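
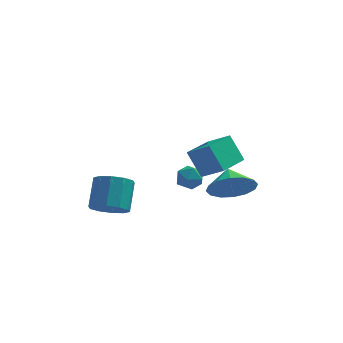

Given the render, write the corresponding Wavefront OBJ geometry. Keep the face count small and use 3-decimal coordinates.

v 0.474 2.133 -3.463
v 0.896 1.842 -2.995
v -0.176 1.218 -3.445
v 0.246 0.927 -2.977
v -0.146 1.471 -2.8
v 0.256 2.037 -2.811
v 0.464 1.023 -3.629
v 0.866 1.589 -3.64
v 0.89 1.156 -3.098
v 0.513 1.434 -2.585
v 0.207 1.626 -3.855
v -0.17 1.904 -3.342
v 2.141 -0.729 -2.363
v 2.603 -1.151 -1.482
v 1.959 0.209 -1.817
v 3.021 -0.907 -1.762
v 3.203 -0.615 -2.203
v 3.101 -0.354 -2.686
v 2.741 -0.193 -3.083
v 2.221 -0.176 -3.287
v 1.679 -0.307 -3.243
v 1.261 -0.551 -2.963
v 1.079 -0.843 -2.522
v 1.182 -1.104 -2.039
v 1.541 -1.265 -1.642
v 2.062 -1.282 -1.438
v 0.379 -3.689 1.502
v 1.243 -4.168 2.165
v 1.167 -2.442 1.377
v 2.031 -2.922 2.04
v 0.949 -4.158 0.42
v 1.813 -4.638 1.083
v 1.737 -2.912 0.295
v 2.601 -3.391 0.958
v -2.648 -3.979 -1.647
v -1.844 -3.893 -1.837
v -1.709 -2.856 -0.804
v -2.512 -2.941 -0.613
v -2.112 -3.567 -2.129
v -1.977 -2.53 -1.096
v -2.584 -3.399 -2.237
v -2.449 -2.362 -1.204
v -3.081 -3.451 -2.119
v -2.946 -2.414 -1.086
v -3.412 -3.706 -1.821
v -3.277 -2.669 -0.788
v -3.451 -4.064 -1.456
v -3.316 -3.027 -0.423
v -3.183 -4.39 -1.164
v -3.048 -3.353 -0.131
v -2.711 -4.558 -1.056
v -2.576 -3.521 -0.023
v -2.214 -4.506 -1.174
v -2.079 -3.469 -0.141
v -1.883 -4.251 -1.472
v -1.748 -3.214 -0.439
f 1 12 6
f 1 6 2
f 1 2 8
f 1 8 11
f 1 11 12
f 2 6 10
f 6 12 5
f 12 11 3
f 11 8 7
f 8 2 9
f 4 10 5
f 4 5 3
f 4 3 7
f 4 7 9
f 4 9 10
f 5 10 6
f 3 5 12
f 7 3 11
f 9 7 8
f 10 9 2
f 14 13 16
f 14 16 15
f 16 13 17
f 16 17 15
f 17 13 18
f 17 18 15
f 18 13 19
f 18 19 15
f 19 13 20
f 19 20 15
f 20 13 21
f 20 21 15
f 21 13 22
f 21 22 15
f 22 13 23
f 22 23 15
f 23 13 24
f 23 24 15
f 24 13 25
f 24 25 15
f 25 13 26
f 25 26 15
f 26 13 14
f 26 14 15
f 28 30 27
f 31 28 27
f 27 30 29
f 29 31 27
f 28 34 30
f 32 28 31
f 32 34 28
f 30 34 29
f 33 31 29
f 29 34 33
f 33 32 31
f 34 32 33
f 36 35 39
f 36 39 37
f 37 39 40
f 37 40 38
f 39 35 41
f 39 41 40
f 40 41 42
f 40 42 38
f 41 35 43
f 41 43 42
f 42 43 44
f 42 44 38
f 43 35 45
f 43 45 44
f 44 45 46
f 44 46 38
f 45 35 47
f 45 47 46
f 46 47 48
f 46 48 38
f 47 35 49
f 47 49 48
f 48 49 50
f 48 50 38
f 49 35 51
f 49 51 50
f 50 51 52
f 50 52 38
f 51 35 53
f 51 53 52
f 52 53 54
f 52 54 38
f 53 35 55
f 53 55 54
f 54 55 56
f 54 56 38
f 55 35 36
f 55 36 56
f 56 36 37
f 56 37 38



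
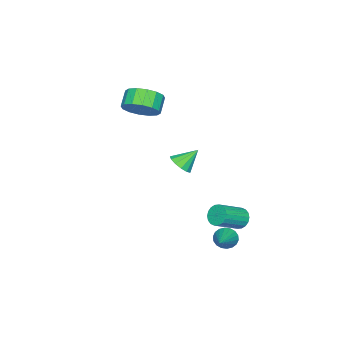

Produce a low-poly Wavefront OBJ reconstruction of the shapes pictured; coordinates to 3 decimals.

v 0.868 -3.14 3.216
v 1.549 -3.743 3.816
v 0.713 -3.964 4.544
v 0.032 -3.36 3.944
v 1.594 -3.221 4.026
v 0.758 -3.441 4.753
v 1.444 -2.677 4.018
v 0.608 -2.898 4.745
v 1.14 -2.257 3.795
v 0.304 -2.478 4.523
v 0.763 -2.074 3.418
v -0.073 -2.294 4.145
v 0.414 -2.176 2.986
v -0.422 -2.396 3.714
v 0.187 -2.536 2.616
v -0.649 -2.757 3.344
v 0.142 -3.059 2.407
v -0.694 -3.279 3.134
v 0.292 -3.602 2.415
v -0.544 -3.823 3.142
v 0.596 -4.022 2.637
v -0.24 -4.243 3.365
v 0.973 -4.206 3.015
v 0.137 -4.426 3.742
v 1.322 -4.104 3.446
v 0.486 -4.324 4.174
v 3.054 3.288 -3.474
v 3.389 3.204 -4.06
v 4.906 3.912 -2.506
v 3.3 3.492 -4.075
v 3.162 3.741 -3.97
v 3.002 3.899 -3.768
v 2.853 3.937 -3.507
v 2.744 3.846 -3.24
v 2.696 3.645 -3.019
v 2.72 3.373 -2.888
v 2.809 3.084 -2.874
v 2.947 2.836 -2.978
v 3.106 2.677 -3.18
v 3.255 2.64 -3.441
v 3.365 2.73 -3.708
v 3.412 2.932 -3.929
v 2.775 0.404 1.127
v 3.197 1.01 0.995
v 2.105 1.076 2.073
v 2.863 1.039 0.738
v 2.501 0.866 0.604
v 2.227 0.546 0.636
v 2.126 0.182 0.825
v 2.232 -0.113 1.109
v 2.51 -0.243 1.399
v 2.872 -0.168 1.603
v 3.204 0.089 1.656
v 3.4 0.445 1.541
v 3.397 0.789 1.295
v 1.01 3.012 -3.253
v 1.295 2.806 -3.847
v 2.694 2.183 -2.961
v 2.41 2.388 -2.367
v 1.402 3.092 -3.815
v 2.802 2.469 -2.929
v 1.432 3.362 -3.672
v 2.831 2.739 -2.786
v 1.378 3.563 -3.446
v 2.777 2.94 -2.56
v 1.251 3.654 -3.182
v 2.651 3.031 -2.295
v 1.077 3.618 -2.931
v 2.476 2.995 -2.045
v 0.889 3.462 -2.745
v 2.289 2.839 -1.859
v 0.726 3.217 -2.659
v 2.125 2.594 -1.773
v 0.618 2.931 -2.691
v 2.018 2.308 -1.805
v 0.589 2.661 -2.834
v 1.988 2.038 -1.948
v 0.643 2.46 -3.06
v 2.042 1.837 -2.174
v 0.769 2.369 -3.325
v 2.169 1.746 -2.438
v 0.944 2.405 -3.575
v 2.343 1.782 -2.689
v 1.131 2.561 -3.761
v 2.531 1.938 -2.875
f 2 1 5
f 2 5 3
f 3 5 6
f 3 6 4
f 5 1 7
f 5 7 6
f 6 7 8
f 6 8 4
f 7 1 9
f 7 9 8
f 8 9 10
f 8 10 4
f 9 1 11
f 9 11 10
f 10 11 12
f 10 12 4
f 11 1 13
f 11 13 12
f 12 13 14
f 12 14 4
f 13 1 15
f 13 15 14
f 14 15 16
f 14 16 4
f 15 1 17
f 15 17 16
f 16 17 18
f 16 18 4
f 17 1 19
f 17 19 18
f 18 19 20
f 18 20 4
f 19 1 21
f 19 21 20
f 20 21 22
f 20 22 4
f 21 1 23
f 21 23 22
f 22 23 24
f 22 24 4
f 23 1 25
f 23 25 24
f 24 25 26
f 24 26 4
f 25 1 2
f 25 2 26
f 26 2 3
f 26 3 4
f 28 27 30
f 28 30 29
f 30 27 31
f 30 31 29
f 31 27 32
f 31 32 29
f 32 27 33
f 32 33 29
f 33 27 34
f 33 34 29
f 34 27 35
f 34 35 29
f 35 27 36
f 35 36 29
f 36 27 37
f 36 37 29
f 37 27 38
f 37 38 29
f 38 27 39
f 38 39 29
f 39 27 40
f 39 40 29
f 40 27 41
f 40 41 29
f 41 27 42
f 41 42 29
f 42 27 28
f 42 28 29
f 44 43 46
f 44 46 45
f 46 43 47
f 46 47 45
f 47 43 48
f 47 48 45
f 48 43 49
f 48 49 45
f 49 43 50
f 49 50 45
f 50 43 51
f 50 51 45
f 51 43 52
f 51 52 45
f 52 43 53
f 52 53 45
f 53 43 54
f 53 54 45
f 54 43 55
f 54 55 45
f 55 43 44
f 55 44 45
f 57 56 60
f 57 60 58
f 58 60 61
f 58 61 59
f 60 56 62
f 60 62 61
f 61 62 63
f 61 63 59
f 62 56 64
f 62 64 63
f 63 64 65
f 63 65 59
f 64 56 66
f 64 66 65
f 65 66 67
f 65 67 59
f 66 56 68
f 66 68 67
f 67 68 69
f 67 69 59
f 68 56 70
f 68 70 69
f 69 70 71
f 69 71 59
f 70 56 72
f 70 72 71
f 71 72 73
f 71 73 59
f 72 56 74
f 72 74 73
f 73 74 75
f 73 75 59
f 74 56 76
f 74 76 75
f 75 76 77
f 75 77 59
f 76 56 78
f 76 78 77
f 77 78 79
f 77 79 59
f 78 56 80
f 78 80 79
f 79 80 81
f 79 81 59
f 80 56 82
f 80 82 81
f 81 82 83
f 81 83 59
f 82 56 84
f 82 84 83
f 83 84 85
f 83 85 59
f 84 56 57
f 84 57 85
f 85 57 58
f 85 58 59



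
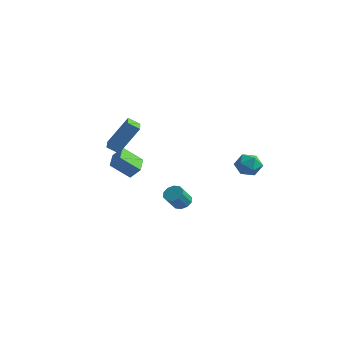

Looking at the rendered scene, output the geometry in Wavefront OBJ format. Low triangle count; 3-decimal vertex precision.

v 4.164 1.242 -1.151
v 4.477 0.747 -0.518
v 3.083 1.593 -0.342
v 3.396 1.098 0.291
v 3.807 1.822 0.066
v 4.475 1.605 -0.434
v 3.085 0.735 -0.426
v 3.753 0.518 -0.926
v 3.81 0.434 -0.07
v 4.256 1.106 0.234
v 3.304 1.234 -1.094
v 3.75 1.906 -0.79
v 0.012 -0.085 -3.931
v 0.641 0.009 -3.86
v 0.657 -0.781 -2.957
v 0.028 -0.875 -3.029
v 0.452 0.269 -3.629
v 0.467 -0.522 -2.727
v 0.095 0.393 -3.514
v 0.11 -0.397 -2.611
v -0.294 0.335 -3.558
v -0.279 -0.455 -2.656
v -0.566 0.117 -3.745
v -0.55 -0.673 -2.842
v -0.617 -0.179 -4.003
v -0.601 -0.969 -3.1
v -0.427 -0.438 -4.233
v -0.412 -1.229 -3.331
v -0.07 -0.563 -4.349
v -0.055 -1.353 -3.446
v 0.319 -0.505 -4.304
v 0.334 -1.295 -3.402
v 0.59 -0.287 -4.118
v 0.606 -1.077 -3.215
v -4.139 0.353 -2.492
v -4.959 -0.478 -1.487
v -3.571 0.61 -1.815
v -4.391 -0.22 -0.811
v -3.329 -0.76 -2.749
v -4.149 -1.59 -1.745
v -2.761 -0.502 -2.073
v -3.581 -1.333 -1.068
v -2.935 -2.117 -0.31
v -3.5 -2.524 0.141
v -4.163 -0.737 -0.602
v -4.727 -1.144 -0.15
v -2.233 -1.116 1.47
v -2.797 -1.523 1.922
v -3.46 0.264 1.179
v -4.025 -0.143 1.63
f 1 12 6
f 1 6 2
f 1 2 8
f 1 8 11
f 1 11 12
f 2 6 10
f 6 12 5
f 12 11 3
f 11 8 7
f 8 2 9
f 4 10 5
f 4 5 3
f 4 3 7
f 4 7 9
f 4 9 10
f 5 10 6
f 3 5 12
f 7 3 11
f 9 7 8
f 10 9 2
f 14 13 17
f 14 17 15
f 15 17 18
f 15 18 16
f 17 13 19
f 17 19 18
f 18 19 20
f 18 20 16
f 19 13 21
f 19 21 20
f 20 21 22
f 20 22 16
f 21 13 23
f 21 23 22
f 22 23 24
f 22 24 16
f 23 13 25
f 23 25 24
f 24 25 26
f 24 26 16
f 25 13 27
f 25 27 26
f 26 27 28
f 26 28 16
f 27 13 29
f 27 29 28
f 28 29 30
f 28 30 16
f 29 13 31
f 29 31 30
f 30 31 32
f 30 32 16
f 31 13 33
f 31 33 32
f 32 33 34
f 32 34 16
f 33 13 14
f 33 14 34
f 34 14 15
f 34 15 16
f 36 38 35
f 39 36 35
f 35 38 37
f 37 39 35
f 36 42 38
f 40 36 39
f 40 42 36
f 38 42 37
f 41 39 37
f 37 42 41
f 41 40 39
f 42 40 41
f 44 46 43
f 47 44 43
f 43 46 45
f 45 47 43
f 44 50 46
f 48 44 47
f 48 50 44
f 46 50 45
f 49 47 45
f 45 50 49
f 49 48 47
f 50 48 49



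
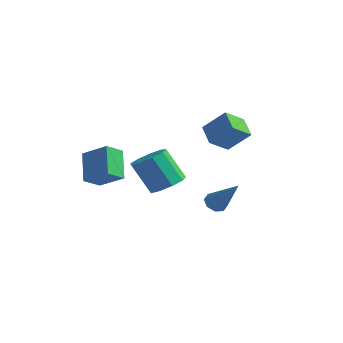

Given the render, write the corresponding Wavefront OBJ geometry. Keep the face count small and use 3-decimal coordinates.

v -1.753 0.639 -0.992
v -0.996 0.69 -0.526
v -1.911 0.513 0.978
v -2.667 0.461 0.512
v -1.231 1.246 -0.604
v -2.146 1.069 0.901
v -1.71 1.518 -0.863
v -2.625 1.341 0.642
v -2.209 1.379 -1.183
v -3.124 1.201 0.322
v -2.494 0.893 -1.413
v -3.409 0.715 0.091
v -2.433 0.288 -1.447
v -3.347 0.11 0.058
v -2.052 -0.153 -1.268
v -2.967 -0.33 0.237
v -1.532 -0.223 -0.96
v -2.447 -0.4 0.545
v -1.115 0.11 -0.667
v -2.03 -0.068 0.838
v 0.516 1.335 2.384
v 0.216 0.399 3.037
v 1.411 1.712 3.336
v 1.112 0.776 3.989
v 1.288 0.744 1.891
v 0.989 -0.192 2.544
v 2.184 1.121 2.843
v 1.884 0.185 3.496
v 2.24 -1.507 -0.067
v 2.481 -1.898 -0.35
v 3.5 -1.753 1.347
v 2.641 -1.525 -0.428
v 2.566 -1.141 -0.294
v 2.3 -0.972 -0.027
v 1.999 -1.115 0.216
v 1.839 -1.488 0.294
v 1.913 -1.872 0.16
v 2.179 -2.042 -0.106
v -2.487 -4.155 0.871
v -3.22 -3.299 1.934
v -2.284 -3.345 0.358
v -3.018 -2.489 1.422
v -1.322 -4.011 1.558
v -2.056 -3.155 2.622
v -1.12 -3.201 1.046
v -1.853 -2.345 2.109
f 2 1 5
f 2 5 3
f 3 5 6
f 3 6 4
f 5 1 7
f 5 7 6
f 6 7 8
f 6 8 4
f 7 1 9
f 7 9 8
f 8 9 10
f 8 10 4
f 9 1 11
f 9 11 10
f 10 11 12
f 10 12 4
f 11 1 13
f 11 13 12
f 12 13 14
f 12 14 4
f 13 1 15
f 13 15 14
f 14 15 16
f 14 16 4
f 15 1 17
f 15 17 16
f 16 17 18
f 16 18 4
f 17 1 19
f 17 19 18
f 18 19 20
f 18 20 4
f 19 1 2
f 19 2 20
f 20 2 3
f 20 3 4
f 22 24 21
f 25 22 21
f 21 24 23
f 23 25 21
f 22 28 24
f 26 22 25
f 26 28 22
f 24 28 23
f 27 25 23
f 23 28 27
f 27 26 25
f 28 26 27
f 30 29 32
f 30 32 31
f 32 29 33
f 32 33 31
f 33 29 34
f 33 34 31
f 34 29 35
f 34 35 31
f 35 29 36
f 35 36 31
f 36 29 37
f 36 37 31
f 37 29 38
f 37 38 31
f 38 29 30
f 38 30 31
f 40 42 39
f 43 40 39
f 39 42 41
f 41 43 39
f 40 46 42
f 44 40 43
f 44 46 40
f 42 46 41
f 45 43 41
f 41 46 45
f 45 44 43
f 46 44 45



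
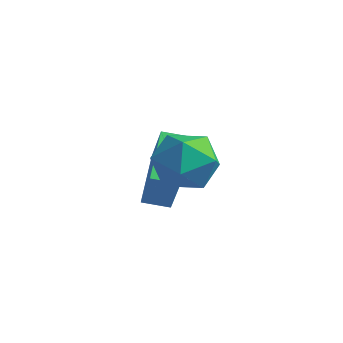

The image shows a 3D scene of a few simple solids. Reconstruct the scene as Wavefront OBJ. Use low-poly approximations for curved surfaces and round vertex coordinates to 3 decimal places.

v -2.824 3.928 -1.515
v -2.133 3.605 -0.224
v -2.228 4.475 -1.698
v -1.536 4.152 -0.407
v -1.784 2.488 -2.433
v -1.092 2.165 -1.142
v -1.187 3.035 -2.616
v -0.496 2.712 -1.325
v 0.801 2.374 1.011
v 1.6 1.866 0.603
v -0.24 1.534 0.017
v 0.559 1.026 -0.391
v 0.28 0.849 0.585
v 0.923 1.368 1.199
v 0.437 2.032 -0.579
v 1.08 2.551 0.035
v 1.375 1.655 -0.38
v 1.278 0.924 0.34
v 0.082 2.476 0.28
v -0.015 1.745 1
f 2 4 1
f 5 2 1
f 1 4 3
f 3 5 1
f 2 8 4
f 6 2 5
f 6 8 2
f 4 8 3
f 7 5 3
f 3 8 7
f 7 6 5
f 8 6 7
f 9 20 14
f 9 14 10
f 9 10 16
f 9 16 19
f 9 19 20
f 10 14 18
f 14 20 13
f 20 19 11
f 19 16 15
f 16 10 17
f 12 18 13
f 12 13 11
f 12 11 15
f 12 15 17
f 12 17 18
f 13 18 14
f 11 13 20
f 15 11 19
f 17 15 16
f 18 17 10



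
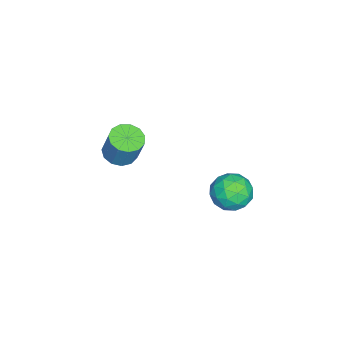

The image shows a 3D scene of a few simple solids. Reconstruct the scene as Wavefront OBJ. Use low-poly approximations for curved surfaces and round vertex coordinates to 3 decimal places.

v -0.501 1.678 -3.299
v 0.196 1.105 -3.618
v -1.496 1.015 -4.282
v -0.799 0.442 -4.601
v -1.141 0.331 -3.714
v -0.526 0.741 -3.107
v -0.774 1.379 -4.793
v -0.159 1.789 -4.186
v 0.027 0.92 -4.542
v -0.2 0.273 -3.875
v -1.1 1.847 -4.025
v -1.327 1.2 -3.358
v -0.065 1.45 -3.372
v -1.235 0.67 -4.528
v -1.436 0.605 -4.007
v -1.026 0.268 -4.194
v -0.489 1.236 -3.072
v -0.08 0.899 -3.259
v -0.866 0.444 -3.316
v -1.22 1.221 -4.641
v -0.811 0.884 -4.828
v -0.274 1.852 -3.706
v 0.136 1.515 -3.893
v -0.434 1.676 -4.584
v 0.245 1.005 -4.103
v -0.34 0.615 -4.68
v -0.325 1.165 -4.793
v 0.037 1.406 -4.436
v 0.112 0.624 -3.711
v -0.473 0.234 -4.288
v -0.674 0.169 -3.767
v -0.313 0.41 -3.41
v 0.013 0.515 -4.253
v -0.827 1.886 -3.612
v -1.412 1.496 -4.189
v -0.987 1.71 -4.49
v -0.626 1.951 -4.133
v -0.96 1.505 -3.22
v -1.545 1.115 -3.797
v -1.337 0.714 -3.464
v -0.975 0.955 -3.107
v -1.313 1.605 -3.647
v -2.523 -4.166 -4.319
v -2.126 -3.562 -4.614
v -1.76 -3.131 -3.235
v -2.157 -3.734 -2.941
v -2.537 -3.421 -4.549
v -2.171 -2.989 -3.171
v -2.943 -3.515 -4.411
v -2.578 -3.084 -3.033
v -3.216 -3.817 -4.244
v -2.851 -3.385 -2.866
v -3.269 -4.229 -4.101
v -2.903 -3.797 -2.723
v -3.085 -4.621 -4.027
v -2.719 -4.189 -2.649
v -2.723 -4.869 -4.046
v -2.357 -4.437 -2.668
v -2.297 -4.893 -4.151
v -1.931 -4.461 -2.773
v -1.942 -4.687 -4.31
v -1.577 -4.255 -2.932
v -1.773 -4.315 -4.472
v -1.407 -3.883 -3.093
v -1.841 -3.896 -4.585
v -1.475 -3.464 -3.206
f 1 38 17
f 38 12 41
f 17 41 6
f 38 41 17
f 1 17 13
f 17 6 18
f 13 18 2
f 17 18 13
f 1 13 22
f 13 2 23
f 22 23 8
f 13 23 22
f 1 22 34
f 22 8 37
f 34 37 11
f 22 37 34
f 1 34 38
f 34 11 42
f 38 42 12
f 34 42 38
f 2 18 29
f 18 6 32
f 29 32 10
f 18 32 29
f 6 41 19
f 41 12 40
f 19 40 5
f 41 40 19
f 12 42 39
f 42 11 35
f 39 35 3
f 42 35 39
f 11 37 36
f 37 8 24
f 36 24 7
f 37 24 36
f 8 23 28
f 23 2 25
f 28 25 9
f 23 25 28
f 4 30 16
f 30 10 31
f 16 31 5
f 30 31 16
f 4 16 14
f 16 5 15
f 14 15 3
f 16 15 14
f 4 14 21
f 14 3 20
f 21 20 7
f 14 20 21
f 4 21 26
f 21 7 27
f 26 27 9
f 21 27 26
f 4 26 30
f 26 9 33
f 30 33 10
f 26 33 30
f 5 31 19
f 31 10 32
f 19 32 6
f 31 32 19
f 3 15 39
f 15 5 40
f 39 40 12
f 15 40 39
f 7 20 36
f 20 3 35
f 36 35 11
f 20 35 36
f 9 27 28
f 27 7 24
f 28 24 8
f 27 24 28
f 10 33 29
f 33 9 25
f 29 25 2
f 33 25 29
f 44 43 47
f 44 47 45
f 45 47 48
f 45 48 46
f 47 43 49
f 47 49 48
f 48 49 50
f 48 50 46
f 49 43 51
f 49 51 50
f 50 51 52
f 50 52 46
f 51 43 53
f 51 53 52
f 52 53 54
f 52 54 46
f 53 43 55
f 53 55 54
f 54 55 56
f 54 56 46
f 55 43 57
f 55 57 56
f 56 57 58
f 56 58 46
f 57 43 59
f 57 59 58
f 58 59 60
f 58 60 46
f 59 43 61
f 59 61 60
f 60 61 62
f 60 62 46
f 61 43 63
f 61 63 62
f 62 63 64
f 62 64 46
f 63 43 65
f 63 65 64
f 64 65 66
f 64 66 46
f 65 43 44
f 65 44 66
f 66 44 45
f 66 45 46



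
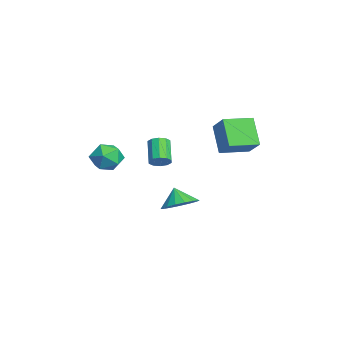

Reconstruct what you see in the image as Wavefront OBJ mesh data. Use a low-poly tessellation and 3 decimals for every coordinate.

v -3.583 -2.684 -0.631
v -3.094 -3.054 0.261
v -3.746 -4.326 -1.221
v -3.257 -4.696 -0.329
v -4.248 -4.263 -0.264
v -4.147 -3.248 0.101
v -2.693 -4.132 -1.061
v -2.592 -3.117 -0.696
v -2.544 -3.948 -0.004
v -3.505 -4.03 0.489
v -3.335 -3.35 -1.449
v -4.296 -3.432 -0.956
v -1.574 1.969 2.376
v -0.416 2.366 3.359
v -2.034 3.682 2.225
v -0.876 4.079 3.208
v -0.364 2.161 0.872
v 0.794 2.558 1.855
v -0.824 3.874 0.721
v 0.334 4.271 1.704
v -0.121 0.035 -2.834
v 0.816 -0.326 -2.384
v -0.719 -0.235 -1.806
v 0.804 0.185 -2.257
v 0.58 0.661 -2.262
v 0.195 0.994 -2.398
v -0.261 1.107 -2.634
v -0.686 0.975 -2.916
v -0.981 0.627 -3.18
v -1.079 0.144 -3.363
v -0.957 -0.365 -3.426
v -0.644 -0.782 -3.353
v -0.211 -1.011 -3.161
v 0.243 -1.002 -2.894
v 0.613 -0.754 -2.614
v 4.199 -1.455 2.304
v 4.545 -1.137 2.693
v 3.427 -1.087 3.646
v 3.081 -1.405 3.256
v 4.366 -0.892 2.469
v 3.247 -0.842 3.422
v 4.123 -0.862 2.183
v 3.004 -0.812 3.136
v 3.909 -1.058 1.942
v 2.791 -1.008 2.895
v 3.806 -1.406 1.84
v 2.688 -1.356 2.793
v 3.853 -1.773 1.914
v 2.735 -1.723 2.867
v 4.033 -2.018 2.138
v 2.914 -1.968 3.091
v 4.276 -2.048 2.424
v 3.157 -1.998 3.377
v 4.489 -1.852 2.665
v 3.371 -1.802 3.618
v 4.592 -1.504 2.767
v 3.474 -1.454 3.72
f 1 12 6
f 1 6 2
f 1 2 8
f 1 8 11
f 1 11 12
f 2 6 10
f 6 12 5
f 12 11 3
f 11 8 7
f 8 2 9
f 4 10 5
f 4 5 3
f 4 3 7
f 4 7 9
f 4 9 10
f 5 10 6
f 3 5 12
f 7 3 11
f 9 7 8
f 10 9 2
f 14 16 13
f 17 14 13
f 13 16 15
f 15 17 13
f 14 20 16
f 18 14 17
f 18 20 14
f 16 20 15
f 19 17 15
f 15 20 19
f 19 18 17
f 20 18 19
f 22 21 24
f 22 24 23
f 24 21 25
f 24 25 23
f 25 21 26
f 25 26 23
f 26 21 27
f 26 27 23
f 27 21 28
f 27 28 23
f 28 21 29
f 28 29 23
f 29 21 30
f 29 30 23
f 30 21 31
f 30 31 23
f 31 21 32
f 31 32 23
f 32 21 33
f 32 33 23
f 33 21 34
f 33 34 23
f 34 21 35
f 34 35 23
f 35 21 22
f 35 22 23
f 37 36 40
f 37 40 38
f 38 40 41
f 38 41 39
f 40 36 42
f 40 42 41
f 41 42 43
f 41 43 39
f 42 36 44
f 42 44 43
f 43 44 45
f 43 45 39
f 44 36 46
f 44 46 45
f 45 46 47
f 45 47 39
f 46 36 48
f 46 48 47
f 47 48 49
f 47 49 39
f 48 36 50
f 48 50 49
f 49 50 51
f 49 51 39
f 50 36 52
f 50 52 51
f 51 52 53
f 51 53 39
f 52 36 54
f 52 54 53
f 53 54 55
f 53 55 39
f 54 36 56
f 54 56 55
f 55 56 57
f 55 57 39
f 56 36 37
f 56 37 57
f 57 37 38
f 57 38 39



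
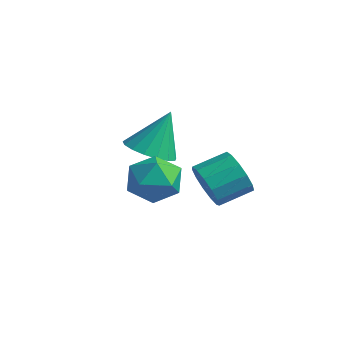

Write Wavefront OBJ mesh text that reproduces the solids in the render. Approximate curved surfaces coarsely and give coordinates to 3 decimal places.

v 2.149 0.562 0.105
v 2.561 0.084 0.829
v 3.063 1.261 1.319
v 2.651 1.738 0.595
v 2.924 0.096 0.428
v 3.426 1.273 0.918
v 3.04 0.256 -0.076
v 3.543 1.432 0.415
v 2.874 0.513 -0.522
v 3.377 1.689 -0.032
v 2.478 0.785 -0.769
v 2.98 1.962 -0.279
v 1.977 0.987 -0.739
v 2.479 2.163 -0.248
v 1.53 1.053 -0.44
v 2.033 2.23 0.05
v 1.28 0.964 0.031
v 1.783 2.14 0.521
v 1.306 0.747 0.526
v 1.808 1.923 1.016
v 1.599 0.471 0.887
v 2.102 1.647 1.377
v 2.067 0.224 1
v 2.57 1.4 1.49
v 2.572 -1.572 1.722
v 3.348 -1.752 2.408
v 2.352 -3.248 1.532
v 3.128 -3.428 2.218
v 2.219 -3.016 2.549
v 2.355 -1.98 2.666
v 3.345 -3.02 1.274
v 3.481 -1.984 1.391
v 3.826 -2.647 2.131
v 3.13 -2.645 2.919
v 2.57 -2.355 1.021
v 1.874 -2.353 1.809
v 0.944 -0.921 1.961
v 1.527 -0.232 1.553
v 1.136 -0.099 3.619
v 1.091 -0.05 1.513
v 0.622 -0.068 1.576
v 0.226 -0.281 1.727
v -0.005 -0.64 1.932
v -0.018 -1.064 2.143
v 0.189 -1.455 2.313
v 0.569 -1.724 2.402
v 1.035 -1.808 2.39
v 1.481 -1.689 2.28
v 1.803 -1.394 2.097
v 1.929 -0.991 1.882
v 1.829 -0.571 1.686
f 2 1 5
f 2 5 3
f 3 5 6
f 3 6 4
f 5 1 7
f 5 7 6
f 6 7 8
f 6 8 4
f 7 1 9
f 7 9 8
f 8 9 10
f 8 10 4
f 9 1 11
f 9 11 10
f 10 11 12
f 10 12 4
f 11 1 13
f 11 13 12
f 12 13 14
f 12 14 4
f 13 1 15
f 13 15 14
f 14 15 16
f 14 16 4
f 15 1 17
f 15 17 16
f 16 17 18
f 16 18 4
f 17 1 19
f 17 19 18
f 18 19 20
f 18 20 4
f 19 1 21
f 19 21 20
f 20 21 22
f 20 22 4
f 21 1 23
f 21 23 22
f 22 23 24
f 22 24 4
f 23 1 2
f 23 2 24
f 24 2 3
f 24 3 4
f 25 36 30
f 25 30 26
f 25 26 32
f 25 32 35
f 25 35 36
f 26 30 34
f 30 36 29
f 36 35 27
f 35 32 31
f 32 26 33
f 28 34 29
f 28 29 27
f 28 27 31
f 28 31 33
f 28 33 34
f 29 34 30
f 27 29 36
f 31 27 35
f 33 31 32
f 34 33 26
f 38 37 40
f 38 40 39
f 40 37 41
f 40 41 39
f 41 37 42
f 41 42 39
f 42 37 43
f 42 43 39
f 43 37 44
f 43 44 39
f 44 37 45
f 44 45 39
f 45 37 46
f 45 46 39
f 46 37 47
f 46 47 39
f 47 37 48
f 47 48 39
f 48 37 49
f 48 49 39
f 49 37 50
f 49 50 39
f 50 37 51
f 50 51 39
f 51 37 38
f 51 38 39



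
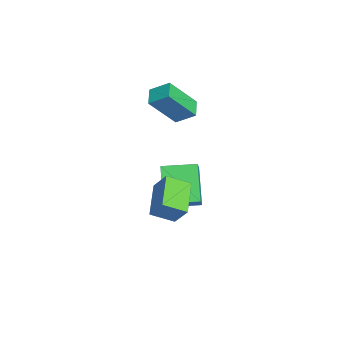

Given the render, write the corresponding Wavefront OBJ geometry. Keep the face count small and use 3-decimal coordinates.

v -2.454 3.76 0.592
v -2.007 2.496 2.234
v -2.196 4.697 1.243
v -1.749 3.433 2.885
v -1.511 3.707 0.295
v -1.064 2.443 1.937
v -1.253 4.644 0.946
v -0.806 3.38 2.588
v 4.025 3.573 -2.391
v 4.111 2.45 -1.804
v 2.329 3.772 -1.76
v 2.416 2.649 -1.173
v 4.464 4.131 -1.387
v 4.551 3.008 -0.8
v 2.769 4.33 -0.756
v 2.855 3.207 -0.169
v -0.15 3.174 -4.769
v -1.792 3.075 -3.354
v -0.12 4.916 -4.612
v -1.761 4.818 -3.196
v 0.601 3.082 -3.904
v -1.04 2.984 -2.488
v 0.632 4.825 -3.746
v -1.01 4.726 -2.331
f 2 4 1
f 5 2 1
f 1 4 3
f 3 5 1
f 2 8 4
f 6 2 5
f 6 8 2
f 4 8 3
f 7 5 3
f 3 8 7
f 7 6 5
f 8 6 7
f 10 12 9
f 13 10 9
f 9 12 11
f 11 13 9
f 10 16 12
f 14 10 13
f 14 16 10
f 12 16 11
f 15 13 11
f 11 16 15
f 15 14 13
f 16 14 15
f 18 20 17
f 21 18 17
f 17 20 19
f 19 21 17
f 18 24 20
f 22 18 21
f 22 24 18
f 20 24 19
f 23 21 19
f 19 24 23
f 23 22 21
f 24 22 23



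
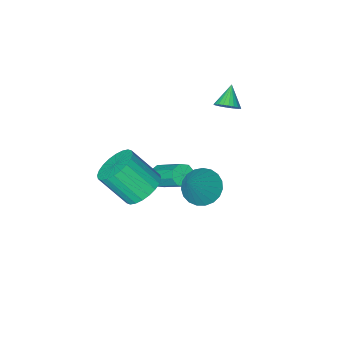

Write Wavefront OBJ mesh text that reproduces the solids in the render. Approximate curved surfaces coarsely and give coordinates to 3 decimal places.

v 0.519 2.938 0.215
v 1.019 2.133 0.156
v 1.641 3.522 1.765
v 1.223 2.374 -0.082
v 1.305 2.712 -0.268
v 1.251 3.089 -0.371
v 1.07 3.441 -0.373
v 0.795 3.705 -0.273
v 0.471 3.837 -0.089
v 0.156 3.814 0.148
v -0.096 3.639 0.397
v -0.242 3.343 0.614
v -0.257 2.977 0.762
v -0.137 2.604 0.816
v 0.097 2.289 0.765
v 0.403 2.087 0.62
v 0.729 2.031 0.405
v -1.927 0.934 2.974
v -1.435 0.589 3.076
v -2.533 0.286 3.706
v -1.41 0.756 3.244
v -1.464 0.95 3.371
v -1.589 1.141 3.437
v -1.765 1.301 3.433
v -1.966 1.405 3.359
v -2.161 1.438 3.227
v -2.32 1.393 3.056
v -2.42 1.279 2.872
v -2.444 1.112 2.704
v -2.39 0.918 2.577
v -2.266 0.727 2.511
v -2.089 0.567 2.515
v -1.889 0.463 2.589
v -1.694 0.43 2.721
v -1.534 0.475 2.892
v 2.963 2.188 0.699
v 3.824 2.273 0.217
v 4.677 1.357 1.578
v 3.817 1.272 2.061
v 3.826 2.594 0.431
v 4.679 1.678 1.793
v 3.696 2.853 0.687
v 4.55 1.937 2.049
v 3.456 3.011 0.944
v 4.309 2.095 2.306
v 3.14 3.044 1.164
v 3.993 2.128 2.526
v 2.797 2.946 1.313
v 3.651 2.03 2.675
v 2.48 2.733 1.369
v 3.333 1.817 2.731
v 2.236 2.437 1.323
v 3.09 1.521 2.685
v 2.103 2.103 1.182
v 2.956 1.187 2.543
v 2.101 1.782 0.967
v 2.954 0.866 2.329
v 2.23 1.523 0.711
v 3.084 0.607 2.073
v 2.471 1.365 0.454
v 3.324 0.449 1.816
v 2.787 1.332 0.234
v 3.64 0.416 1.596
v 3.129 1.43 0.085
v 3.983 0.514 1.447
v 3.447 1.643 0.029
v 4.3 0.727 1.391
v 3.69 1.939 0.075
v 4.544 1.023 1.437
v 0.85 -0.071 -1.654
v 1.431 -0.04 -1.556
v 1.131 1.442 -0.247
v 0.55 1.411 -0.346
v 1.298 0.23 -1.893
v 0.998 1.712 -0.584
v 0.902 0.324 -2.09
v 0.603 1.806 -0.781
v 0.476 0.186 -2.032
v 0.177 1.669 -0.723
v 0.269 -0.102 -1.753
v -0.031 1.38 -0.444
v 0.402 -0.372 -1.416
v 0.102 1.11 -0.107
v 0.797 -0.466 -1.219
v 0.498 1.016 0.09
v 1.223 -0.329 -1.277
v 0.924 1.154 0.032
f 2 1 4
f 2 4 3
f 4 1 5
f 4 5 3
f 5 1 6
f 5 6 3
f 6 1 7
f 6 7 3
f 7 1 8
f 7 8 3
f 8 1 9
f 8 9 3
f 9 1 10
f 9 10 3
f 10 1 11
f 10 11 3
f 11 1 12
f 11 12 3
f 12 1 13
f 12 13 3
f 13 1 14
f 13 14 3
f 14 1 15
f 14 15 3
f 15 1 16
f 15 16 3
f 16 1 17
f 16 17 3
f 17 1 2
f 17 2 3
f 19 18 21
f 19 21 20
f 21 18 22
f 21 22 20
f 22 18 23
f 22 23 20
f 23 18 24
f 23 24 20
f 24 18 25
f 24 25 20
f 25 18 26
f 25 26 20
f 26 18 27
f 26 27 20
f 27 18 28
f 27 28 20
f 28 18 29
f 28 29 20
f 29 18 30
f 29 30 20
f 30 18 31
f 30 31 20
f 31 18 32
f 31 32 20
f 32 18 33
f 32 33 20
f 33 18 34
f 33 34 20
f 34 18 35
f 34 35 20
f 35 18 19
f 35 19 20
f 37 36 40
f 37 40 38
f 38 40 41
f 38 41 39
f 40 36 42
f 40 42 41
f 41 42 43
f 41 43 39
f 42 36 44
f 42 44 43
f 43 44 45
f 43 45 39
f 44 36 46
f 44 46 45
f 45 46 47
f 45 47 39
f 46 36 48
f 46 48 47
f 47 48 49
f 47 49 39
f 48 36 50
f 48 50 49
f 49 50 51
f 49 51 39
f 50 36 52
f 50 52 51
f 51 52 53
f 51 53 39
f 52 36 54
f 52 54 53
f 53 54 55
f 53 55 39
f 54 36 56
f 54 56 55
f 55 56 57
f 55 57 39
f 56 36 58
f 56 58 57
f 57 58 59
f 57 59 39
f 58 36 60
f 58 60 59
f 59 60 61
f 59 61 39
f 60 36 62
f 60 62 61
f 61 62 63
f 61 63 39
f 62 36 64
f 62 64 63
f 63 64 65
f 63 65 39
f 64 36 66
f 64 66 65
f 65 66 67
f 65 67 39
f 66 36 68
f 66 68 67
f 67 68 69
f 67 69 39
f 68 36 37
f 68 37 69
f 69 37 38
f 69 38 39
f 71 70 74
f 71 74 72
f 72 74 75
f 72 75 73
f 74 70 76
f 74 76 75
f 75 76 77
f 75 77 73
f 76 70 78
f 76 78 77
f 77 78 79
f 77 79 73
f 78 70 80
f 78 80 79
f 79 80 81
f 79 81 73
f 80 70 82
f 80 82 81
f 81 82 83
f 81 83 73
f 82 70 84
f 82 84 83
f 83 84 85
f 83 85 73
f 84 70 86
f 84 86 85
f 85 86 87
f 85 87 73
f 86 70 71
f 86 71 87
f 87 71 72
f 87 72 73



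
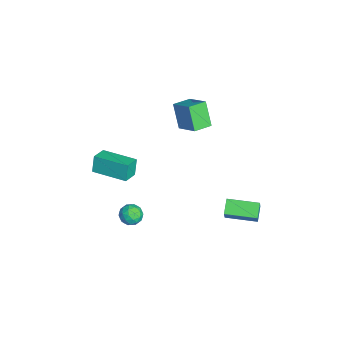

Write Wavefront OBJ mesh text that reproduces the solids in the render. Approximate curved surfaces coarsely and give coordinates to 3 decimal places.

v 3.162 -2.166 -1.36
v 3.65 -1.933 -1.795
v 3.67 -3.167 -1.325
v 4.158 -2.934 -1.76
v 4.125 -2.688 -1.112
v 3.811 -2.069 -1.134
v 3.509 -3.031 -1.986
v 3.195 -2.412 -2.008
v 3.864 -2.468 -2.182
v 4.245 -2.256 -1.642
v 3.075 -2.844 -1.478
v 3.456 -2.632 -0.938
v 3.362 -1.962 -1.581
v 3.958 -3.138 -1.539
v 3.939 -2.994 -1.159
v 4.226 -2.857 -1.414
v 3.456 -2.041 -1.192
v 3.743 -1.905 -1.448
v 4.022 -2.348 -1.046
v 3.577 -3.195 -1.672
v 3.864 -3.059 -1.928
v 3.094 -2.243 -1.706
v 3.381 -2.106 -1.961
v 3.298 -2.752 -2.074
v 3.774 -2.139 -2.064
v 4.073 -2.728 -2.043
v 3.691 -2.784 -2.176
v 3.507 -2.421 -2.189
v 3.998 -2.015 -1.746
v 4.297 -2.603 -1.726
v 4.277 -2.458 -1.345
v 4.093 -2.095 -1.358
v 4.124 -2.329 -1.974
v 3.023 -2.497 -1.394
v 3.322 -3.085 -1.374
v 3.227 -3.005 -1.762
v 3.043 -2.642 -1.775
v 3.247 -2.372 -1.077
v 3.546 -2.961 -1.056
v 3.813 -2.679 -0.931
v 3.629 -2.316 -0.944
v 3.196 -2.771 -1.146
v -0.483 -4.022 -1.383
v -0.807 -3.898 -0.35
v 0.539 -2.237 -1.277
v 0.215 -2.113 -0.244
v 0.365 -4.527 -1.056
v 0.041 -4.403 -0.023
v 1.387 -2.742 -0.95
v 1.063 -2.618 0.083
v -2.399 -0.017 2.018
v -1.33 0.776 2.773
v -2.996 0.93 1.869
v -1.927 1.723 2.623
v -1.613 0.257 0.617
v -0.544 1.05 1.371
v -2.21 1.204 0.467
v -1.141 1.997 1.222
v 2.079 2.542 -3.861
v 1.293 2.733 -3.326
v 2.453 4.3 -3.942
v 1.667 4.492 -3.406
v 2.873 2.428 -2.654
v 2.087 2.62 -2.118
v 3.247 4.187 -2.734
v 2.461 4.378 -2.199
f 1 38 17
f 38 12 41
f 17 41 6
f 38 41 17
f 1 17 13
f 17 6 18
f 13 18 2
f 17 18 13
f 1 13 22
f 13 2 23
f 22 23 8
f 13 23 22
f 1 22 34
f 22 8 37
f 34 37 11
f 22 37 34
f 1 34 38
f 34 11 42
f 38 42 12
f 34 42 38
f 2 18 29
f 18 6 32
f 29 32 10
f 18 32 29
f 6 41 19
f 41 12 40
f 19 40 5
f 41 40 19
f 12 42 39
f 42 11 35
f 39 35 3
f 42 35 39
f 11 37 36
f 37 8 24
f 36 24 7
f 37 24 36
f 8 23 28
f 23 2 25
f 28 25 9
f 23 25 28
f 4 30 16
f 30 10 31
f 16 31 5
f 30 31 16
f 4 16 14
f 16 5 15
f 14 15 3
f 16 15 14
f 4 14 21
f 14 3 20
f 21 20 7
f 14 20 21
f 4 21 26
f 21 7 27
f 26 27 9
f 21 27 26
f 4 26 30
f 26 9 33
f 30 33 10
f 26 33 30
f 5 31 19
f 31 10 32
f 19 32 6
f 31 32 19
f 3 15 39
f 15 5 40
f 39 40 12
f 15 40 39
f 7 20 36
f 20 3 35
f 36 35 11
f 20 35 36
f 9 27 28
f 27 7 24
f 28 24 8
f 27 24 28
f 10 33 29
f 33 9 25
f 29 25 2
f 33 25 29
f 44 46 43
f 47 44 43
f 43 46 45
f 45 47 43
f 44 50 46
f 48 44 47
f 48 50 44
f 46 50 45
f 49 47 45
f 45 50 49
f 49 48 47
f 50 48 49
f 52 54 51
f 55 52 51
f 51 54 53
f 53 55 51
f 52 58 54
f 56 52 55
f 56 58 52
f 54 58 53
f 57 55 53
f 53 58 57
f 57 56 55
f 58 56 57
f 60 62 59
f 63 60 59
f 59 62 61
f 61 63 59
f 60 66 62
f 64 60 63
f 64 66 60
f 62 66 61
f 65 63 61
f 61 66 65
f 65 64 63
f 66 64 65



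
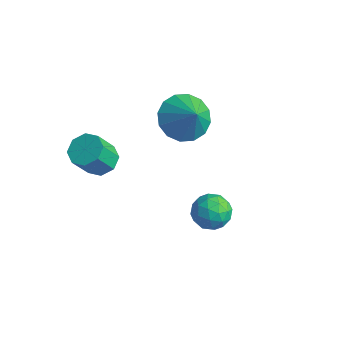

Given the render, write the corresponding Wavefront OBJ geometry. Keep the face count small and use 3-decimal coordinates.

v -2.822 0.679 2.865
v -2.122 0.967 2.309
v -2.018 0.481 3.775
v -2.277 1.369 2.534
v -2.579 1.587 2.848
v -2.945 1.561 3.167
v -3.279 1.299 3.405
v -3.49 0.871 3.498
v -3.523 0.391 3.422
v -3.367 -0.011 3.197
v -3.066 -0.229 2.883
v -2.699 -0.203 2.564
v -2.365 0.059 2.326
v -2.154 0.488 2.233
v -3.217 -2.605 2.591
v -2.751 -2.239 2.835
v -2.778 -2.869 3.832
v -3.243 -3.235 3.589
v -3.198 -2.064 2.933
v -3.225 -2.694 3.931
v -3.656 -2.206 2.832
v -3.682 -2.836 3.829
v -3.856 -2.582 2.589
v -3.883 -3.212 3.587
v -3.682 -2.971 2.348
v -3.709 -3.601 3.345
v -3.235 -3.146 2.249
v -3.262 -3.776 3.247
v -2.778 -3.004 2.351
v -2.804 -3.634 3.348
v -2.577 -2.628 2.593
v -2.604 -3.258 3.591
v 0.122 -1.211 1.459
v 0.779 -0.967 1.382
v 0.441 -1.773 2.398
v 1.098 -1.529 2.321
v 0.577 -1.089 2.497
v 0.38 -0.741 1.917
v 0.84 -1.999 1.863
v 0.643 -1.651 1.283
v 1.222 -1.454 1.632
v 1.06 -0.892 2.023
v 0.16 -1.848 1.757
v -0.002 -1.286 2.148
v 0.423 -1.04 1.338
v 0.797 -1.7 2.442
v 0.491 -1.441 2.546
v 0.877 -1.298 2.5
v 0.188 -0.907 1.652
v 0.574 -0.764 1.607
v 0.456 -0.835 2.263
v 0.646 -1.976 2.173
v 1.032 -1.833 2.128
v 0.343 -1.442 1.28
v 0.729 -1.299 1.234
v 0.764 -1.905 1.517
v 1.069 -1.183 1.439
v 1.257 -1.513 1.991
v 1.105 -1.789 1.722
v 0.989 -1.585 1.381
v 0.974 -0.852 1.67
v 1.161 -1.183 2.222
v 0.855 -0.924 2.325
v 0.739 -0.719 1.984
v 1.234 -1.139 1.816
v 0.059 -1.557 1.558
v 0.246 -1.888 2.11
v 0.481 -2.021 1.796
v 0.365 -1.816 1.455
v -0.037 -1.227 1.789
v 0.151 -1.557 2.341
v 0.231 -1.155 2.399
v 0.115 -0.951 2.058
v -0.014 -1.601 1.964
f 2 1 4
f 2 4 3
f 4 1 5
f 4 5 3
f 5 1 6
f 5 6 3
f 6 1 7
f 6 7 3
f 7 1 8
f 7 8 3
f 8 1 9
f 8 9 3
f 9 1 10
f 9 10 3
f 10 1 11
f 10 11 3
f 11 1 12
f 11 12 3
f 12 1 13
f 12 13 3
f 13 1 14
f 13 14 3
f 14 1 2
f 14 2 3
f 16 15 19
f 16 19 17
f 17 19 20
f 17 20 18
f 19 15 21
f 19 21 20
f 20 21 22
f 20 22 18
f 21 15 23
f 21 23 22
f 22 23 24
f 22 24 18
f 23 15 25
f 23 25 24
f 24 25 26
f 24 26 18
f 25 15 27
f 25 27 26
f 26 27 28
f 26 28 18
f 27 15 29
f 27 29 28
f 28 29 30
f 28 30 18
f 29 15 31
f 29 31 30
f 30 31 32
f 30 32 18
f 31 15 16
f 31 16 32
f 32 16 17
f 32 17 18
f 33 70 49
f 70 44 73
f 49 73 38
f 70 73 49
f 33 49 45
f 49 38 50
f 45 50 34
f 49 50 45
f 33 45 54
f 45 34 55
f 54 55 40
f 45 55 54
f 33 54 66
f 54 40 69
f 66 69 43
f 54 69 66
f 33 66 70
f 66 43 74
f 70 74 44
f 66 74 70
f 34 50 61
f 50 38 64
f 61 64 42
f 50 64 61
f 38 73 51
f 73 44 72
f 51 72 37
f 73 72 51
f 44 74 71
f 74 43 67
f 71 67 35
f 74 67 71
f 43 69 68
f 69 40 56
f 68 56 39
f 69 56 68
f 40 55 60
f 55 34 57
f 60 57 41
f 55 57 60
f 36 62 48
f 62 42 63
f 48 63 37
f 62 63 48
f 36 48 46
f 48 37 47
f 46 47 35
f 48 47 46
f 36 46 53
f 46 35 52
f 53 52 39
f 46 52 53
f 36 53 58
f 53 39 59
f 58 59 41
f 53 59 58
f 36 58 62
f 58 41 65
f 62 65 42
f 58 65 62
f 37 63 51
f 63 42 64
f 51 64 38
f 63 64 51
f 35 47 71
f 47 37 72
f 71 72 44
f 47 72 71
f 39 52 68
f 52 35 67
f 68 67 43
f 52 67 68
f 41 59 60
f 59 39 56
f 60 56 40
f 59 56 60
f 42 65 61
f 65 41 57
f 61 57 34
f 65 57 61



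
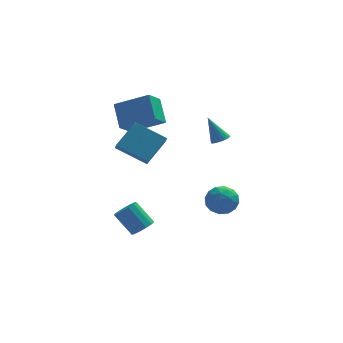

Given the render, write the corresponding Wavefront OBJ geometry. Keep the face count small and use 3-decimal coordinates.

v 1.773 1.362 1.213
v 2.205 1.741 1.291
v 1.107 1.818 2.687
v 2.027 1.881 1.168
v 1.799 1.919 1.053
v 1.566 1.846 0.97
v 1.373 1.677 0.935
v 1.26 1.446 0.955
v 1.249 1.199 1.027
v 1.341 0.983 1.135
v 1.519 0.843 1.259
v 1.747 0.805 1.374
v 1.98 0.878 1.457
v 2.173 1.047 1.491
v 2.286 1.278 1.471
v 2.297 1.526 1.4
v 1.242 2.017 -3.767
v 2.203 2.233 -3.503
v 1.557 0.407 -3.597
v 2.518 0.623 -3.333
v 1.751 0.862 -2.705
v 1.556 1.857 -2.81
v 2.204 0.783 -4.29
v 2.009 1.778 -4.395
v 2.798 1.47 -3.826
v 2.518 1.519 -2.847
v 1.242 1.121 -4.253
v 0.962 1.17 -3.274
v 1.695 2.267 -3.65
v 2.065 0.373 -3.45
v 1.614 0.514 -3.081
v 2.179 0.641 -2.926
v 1.314 2.046 -3.243
v 1.879 2.173 -3.088
v 1.614 1.366 -2.618
v 1.881 0.467 -4.012
v 2.446 0.594 -3.857
v 1.581 1.999 -4.174
v 2.146 2.126 -4.019
v 2.146 1.274 -4.482
v 2.609 1.945 -3.685
v 2.794 0.998 -3.585
v 2.61 1.093 -4.147
v 2.495 1.678 -4.209
v 2.445 1.974 -3.109
v 2.63 1.027 -3.009
v 2.179 1.168 -2.64
v 2.064 1.753 -2.702
v 2.794 1.525 -3.299
v 1.13 1.613 -4.091
v 1.315 0.666 -3.991
v 1.696 0.887 -4.398
v 1.581 1.472 -4.46
v 0.966 1.642 -3.515
v 1.151 0.695 -3.415
v 1.265 0.962 -2.891
v 1.15 1.547 -2.953
v 0.966 1.115 -3.801
v -2.681 -3.171 -2.815
v -2.13 -2.76 -2.601
v -3.028 -2.178 -1.411
v -3.579 -2.589 -1.625
v -2.341 -2.539 -2.868
v -3.238 -1.956 -1.678
v -2.66 -2.519 -3.118
v -3.557 -1.936 -1.928
v -2.985 -2.705 -3.272
v -3.882 -2.123 -2.082
v -3.214 -3.04 -3.281
v -4.111 -2.457 -2.091
v -3.274 -3.417 -3.142
v -4.171 -2.834 -1.952
v -3.146 -3.715 -2.899
v -4.043 -3.132 -1.709
v -2.87 -3.841 -2.629
v -3.767 -3.258 -1.44
v -2.534 -3.754 -2.419
v -3.432 -3.172 -1.229
v -2.245 -3.482 -2.334
v -3.143 -2.9 -1.144
v -2.095 -3.112 -2.402
v -2.992 -2.529 -1.212
v -3.962 -1.28 2.433
v -2.905 -0.247 3.561
v -3.998 -0.622 1.864
v -2.942 0.411 2.993
v -2.318 -1.971 1.527
v -1.262 -0.938 2.656
v -2.355 -1.313 0.959
v -1.298 -0.28 2.087
v -2.958 3.938 0.612
v -3.619 3.008 1.441
v -3.21 5.193 1.821
v -3.871 4.262 2.649
v -1.049 3.418 1.551
v -1.71 2.487 2.379
v -1.301 4.672 2.759
v -1.962 3.742 3.588
f 2 1 4
f 2 4 3
f 4 1 5
f 4 5 3
f 5 1 6
f 5 6 3
f 6 1 7
f 6 7 3
f 7 1 8
f 7 8 3
f 8 1 9
f 8 9 3
f 9 1 10
f 9 10 3
f 10 1 11
f 10 11 3
f 11 1 12
f 11 12 3
f 12 1 13
f 12 13 3
f 13 1 14
f 13 14 3
f 14 1 15
f 14 15 3
f 15 1 16
f 15 16 3
f 16 1 2
f 16 2 3
f 17 54 33
f 54 28 57
f 33 57 22
f 54 57 33
f 17 33 29
f 33 22 34
f 29 34 18
f 33 34 29
f 17 29 38
f 29 18 39
f 38 39 24
f 29 39 38
f 17 38 50
f 38 24 53
f 50 53 27
f 38 53 50
f 17 50 54
f 50 27 58
f 54 58 28
f 50 58 54
f 18 34 45
f 34 22 48
f 45 48 26
f 34 48 45
f 22 57 35
f 57 28 56
f 35 56 21
f 57 56 35
f 28 58 55
f 58 27 51
f 55 51 19
f 58 51 55
f 27 53 52
f 53 24 40
f 52 40 23
f 53 40 52
f 24 39 44
f 39 18 41
f 44 41 25
f 39 41 44
f 20 46 32
f 46 26 47
f 32 47 21
f 46 47 32
f 20 32 30
f 32 21 31
f 30 31 19
f 32 31 30
f 20 30 37
f 30 19 36
f 37 36 23
f 30 36 37
f 20 37 42
f 37 23 43
f 42 43 25
f 37 43 42
f 20 42 46
f 42 25 49
f 46 49 26
f 42 49 46
f 21 47 35
f 47 26 48
f 35 48 22
f 47 48 35
f 19 31 55
f 31 21 56
f 55 56 28
f 31 56 55
f 23 36 52
f 36 19 51
f 52 51 27
f 36 51 52
f 25 43 44
f 43 23 40
f 44 40 24
f 43 40 44
f 26 49 45
f 49 25 41
f 45 41 18
f 49 41 45
f 60 59 63
f 60 63 61
f 61 63 64
f 61 64 62
f 63 59 65
f 63 65 64
f 64 65 66
f 64 66 62
f 65 59 67
f 65 67 66
f 66 67 68
f 66 68 62
f 67 59 69
f 67 69 68
f 68 69 70
f 68 70 62
f 69 59 71
f 69 71 70
f 70 71 72
f 70 72 62
f 71 59 73
f 71 73 72
f 72 73 74
f 72 74 62
f 73 59 75
f 73 75 74
f 74 75 76
f 74 76 62
f 75 59 77
f 75 77 76
f 76 77 78
f 76 78 62
f 77 59 79
f 77 79 78
f 78 79 80
f 78 80 62
f 79 59 81
f 79 81 80
f 80 81 82
f 80 82 62
f 81 59 60
f 81 60 82
f 82 60 61
f 82 61 62
f 84 86 83
f 87 84 83
f 83 86 85
f 85 87 83
f 84 90 86
f 88 84 87
f 88 90 84
f 86 90 85
f 89 87 85
f 85 90 89
f 89 88 87
f 90 88 89
f 92 94 91
f 95 92 91
f 91 94 93
f 93 95 91
f 92 98 94
f 96 92 95
f 96 98 92
f 94 98 93
f 97 95 93
f 93 98 97
f 97 96 95
f 98 96 97



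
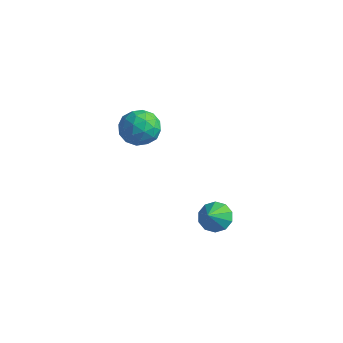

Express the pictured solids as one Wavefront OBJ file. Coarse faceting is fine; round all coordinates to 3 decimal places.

v 3.17 2.167 -0.871
v 3.811 2.746 -0.477
v 3.45 1.213 0.071
v 3.293 2.847 -0.22
v 2.728 2.689 -0.212
v 2.331 2.331 -0.456
v 2.255 1.91 -0.858
v 2.528 1.588 -1.266
v 3.046 1.486 -1.523
v 3.611 1.645 -1.531
v 4.008 2.003 -1.287
v 4.084 2.423 -0.885
v -4.493 4.246 2.352
v -4.016 4.923 1.428
v -3.124 2.817 2.012
v -2.647 3.494 1.088
v -2.523 3.873 2.263
v -3.369 4.756 2.473
v -3.771 2.984 0.967
v -4.617 3.867 1.177
v -3.57 4.143 0.572
v -2.798 4.693 1.373
v -4.342 3.047 2.067
v -3.57 3.597 2.868
v -4.375 4.709 1.919
v -2.765 3.031 1.521
v -2.692 3.253 2.211
v -2.412 3.651 1.668
v -3.995 4.612 2.534
v -3.714 5.009 1.991
v -2.836 4.393 2.482
v -3.426 2.731 1.449
v -3.145 3.128 0.906
v -4.728 4.089 1.772
v -4.448 4.487 1.229
v -4.304 3.347 0.958
v -3.832 4.649 0.873
v -3.027 3.81 0.674
v -3.688 3.51 0.603
v -4.186 4.028 0.726
v -3.379 4.972 1.344
v -2.574 4.133 1.145
v -2.501 4.355 1.835
v -2.998 4.874 1.959
v -3.116 4.514 0.841
v -4.566 3.607 2.295
v -3.761 2.768 2.096
v -4.142 2.866 1.481
v -4.639 3.385 1.605
v -4.113 3.93 2.766
v -3.308 3.091 2.567
v -2.954 3.712 2.714
v -3.452 4.23 2.837
v -4.024 3.226 2.599
f 2 1 4
f 2 4 3
f 4 1 5
f 4 5 3
f 5 1 6
f 5 6 3
f 6 1 7
f 6 7 3
f 7 1 8
f 7 8 3
f 8 1 9
f 8 9 3
f 9 1 10
f 9 10 3
f 10 1 11
f 10 11 3
f 11 1 12
f 11 12 3
f 12 1 2
f 12 2 3
f 13 50 29
f 50 24 53
f 29 53 18
f 50 53 29
f 13 29 25
f 29 18 30
f 25 30 14
f 29 30 25
f 13 25 34
f 25 14 35
f 34 35 20
f 25 35 34
f 13 34 46
f 34 20 49
f 46 49 23
f 34 49 46
f 13 46 50
f 46 23 54
f 50 54 24
f 46 54 50
f 14 30 41
f 30 18 44
f 41 44 22
f 30 44 41
f 18 53 31
f 53 24 52
f 31 52 17
f 53 52 31
f 24 54 51
f 54 23 47
f 51 47 15
f 54 47 51
f 23 49 48
f 49 20 36
f 48 36 19
f 49 36 48
f 20 35 40
f 35 14 37
f 40 37 21
f 35 37 40
f 16 42 28
f 42 22 43
f 28 43 17
f 42 43 28
f 16 28 26
f 28 17 27
f 26 27 15
f 28 27 26
f 16 26 33
f 26 15 32
f 33 32 19
f 26 32 33
f 16 33 38
f 33 19 39
f 38 39 21
f 33 39 38
f 16 38 42
f 38 21 45
f 42 45 22
f 38 45 42
f 17 43 31
f 43 22 44
f 31 44 18
f 43 44 31
f 15 27 51
f 27 17 52
f 51 52 24
f 27 52 51
f 19 32 48
f 32 15 47
f 48 47 23
f 32 47 48
f 21 39 40
f 39 19 36
f 40 36 20
f 39 36 40
f 22 45 41
f 45 21 37
f 41 37 14
f 45 37 41



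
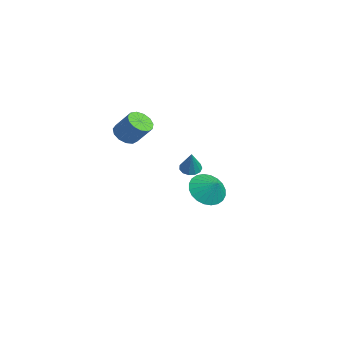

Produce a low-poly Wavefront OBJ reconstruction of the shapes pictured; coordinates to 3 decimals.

v -2.906 1 -3.93
v -2.121 0.324 -4.301
v -2.174 1.42 -3.15
v -2.057 0.669 -4.548
v -2.123 1.065 -4.7
v -2.307 1.451 -4.735
v -2.583 1.768 -4.648
v -2.908 1.969 -4.451
v -3.232 2.021 -4.175
v -3.507 1.918 -3.862
v -3.691 1.675 -3.56
v -3.754 1.33 -3.313
v -3.689 0.934 -3.161
v -3.505 0.548 -3.126
v -3.229 0.231 -3.213
v -2.904 0.031 -3.41
v -2.58 -0.022 -3.686
v -2.305 0.081 -3.999
v 0.596 -3.697 2.059
v 1.264 -3.772 1.75
v 1.832 -3.098 2.812
v 1.164 -3.023 3.121
v 1.108 -3.413 1.606
v 1.675 -2.74 2.668
v 0.789 -3.145 1.606
v 1.357 -2.471 2.668
v 0.409 -3.051 1.749
v 0.976 -2.378 2.812
v 0.088 -3.163 1.991
v 0.656 -2.489 3.054
v -0.071 -3.444 2.255
v 0.496 -2.77 3.317
v -0.018 -3.806 2.456
v 0.549 -3.132 3.518
v 0.229 -4.132 2.531
v 0.797 -3.459 3.593
v 0.593 -4.321 2.456
v 1.161 -3.647 3.519
v 0.959 -4.312 2.255
v 1.526 -3.638 3.318
v 1.209 -4.107 1.992
v 1.776 -3.433 3.054
v 3.613 -0.974 0.962
v 3.908 -1.397 0.771
v 4.307 -1.046 2.198
v 4.065 -1.14 0.698
v 4.079 -0.831 0.708
v 3.945 -0.567 0.799
v 3.705 -0.432 0.942
v 3.436 -0.469 1.091
v 3.223 -0.666 1.199
v 3.134 -0.961 1.232
v 3.196 -1.26 1.179
v 3.391 -1.468 1.057
v 3.656 -1.519 0.905
f 2 1 4
f 2 4 3
f 4 1 5
f 4 5 3
f 5 1 6
f 5 6 3
f 6 1 7
f 6 7 3
f 7 1 8
f 7 8 3
f 8 1 9
f 8 9 3
f 9 1 10
f 9 10 3
f 10 1 11
f 10 11 3
f 11 1 12
f 11 12 3
f 12 1 13
f 12 13 3
f 13 1 14
f 13 14 3
f 14 1 15
f 14 15 3
f 15 1 16
f 15 16 3
f 16 1 17
f 16 17 3
f 17 1 18
f 17 18 3
f 18 1 2
f 18 2 3
f 20 19 23
f 20 23 21
f 21 23 24
f 21 24 22
f 23 19 25
f 23 25 24
f 24 25 26
f 24 26 22
f 25 19 27
f 25 27 26
f 26 27 28
f 26 28 22
f 27 19 29
f 27 29 28
f 28 29 30
f 28 30 22
f 29 19 31
f 29 31 30
f 30 31 32
f 30 32 22
f 31 19 33
f 31 33 32
f 32 33 34
f 32 34 22
f 33 19 35
f 33 35 34
f 34 35 36
f 34 36 22
f 35 19 37
f 35 37 36
f 36 37 38
f 36 38 22
f 37 19 39
f 37 39 38
f 38 39 40
f 38 40 22
f 39 19 41
f 39 41 40
f 40 41 42
f 40 42 22
f 41 19 20
f 41 20 42
f 42 20 21
f 42 21 22
f 44 43 46
f 44 46 45
f 46 43 47
f 46 47 45
f 47 43 48
f 47 48 45
f 48 43 49
f 48 49 45
f 49 43 50
f 49 50 45
f 50 43 51
f 50 51 45
f 51 43 52
f 51 52 45
f 52 43 53
f 52 53 45
f 53 43 54
f 53 54 45
f 54 43 55
f 54 55 45
f 55 43 44
f 55 44 45



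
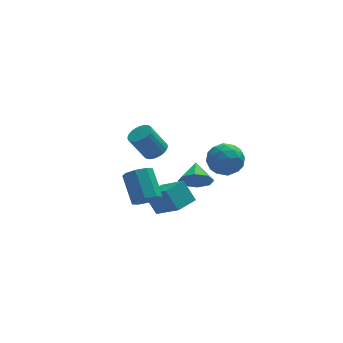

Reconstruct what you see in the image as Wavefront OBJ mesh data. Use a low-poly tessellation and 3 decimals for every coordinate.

v 3.743 -1.057 -0.055
v 4.321 -1.374 -1.056
v 3.139 -2.886 0.176
v 3.717 -3.203 -0.825
v 4.337 -2.892 0.152
v 4.711 -1.761 0.01
v 2.749 -2.499 -0.89
v 3.123 -1.368 -1.032
v 3.707 -2.265 -1.572
v 4.689 -2.508 -0.928
v 2.771 -1.752 0.048
v 3.753 -1.995 0.692
v 4.085 -1.055 -0.576
v 3.375 -3.205 -0.304
v 3.739 -3.022 0.27
v 4.079 -3.208 -0.318
v 4.314 -1.283 0.051
v 4.654 -1.469 -0.538
v 4.663 -2.361 0.173
v 2.806 -2.791 -0.342
v 3.146 -2.977 -0.931
v 3.381 -1.052 -0.562
v 3.721 -1.238 -1.15
v 2.797 -1.899 -1.053
v 4.064 -1.765 -1.467
v 3.709 -2.84 -1.331
v 3.14 -2.426 -1.37
v 3.36 -1.762 -1.453
v 4.641 -1.908 -1.089
v 4.286 -2.983 -0.953
v 4.65 -2.8 -0.378
v 4.87 -2.136 -0.462
v 4.28 -2.432 -1.392
v 3.174 -1.277 0.073
v 2.819 -2.352 0.209
v 2.59 -2.124 -0.418
v 2.81 -1.46 -0.502
v 3.751 -1.42 0.451
v 3.396 -2.495 0.587
v 4.1 -2.498 0.573
v 4.32 -1.834 0.49
v 3.18 -1.828 0.512
v -1.328 -4.627 -1.367
v -0.893 -5.087 -0.742
v -1.137 -3.533 0.572
v -1.572 -3.073 -0.053
v -0.477 -4.703 -1.119
v -0.72 -3.148 0.194
v -0.559 -4.274 -1.642
v -0.803 -2.719 -0.329
v -1.092 -4.052 -2.004
v -1.336 -2.497 -0.69
v -1.763 -4.167 -1.992
v -2.007 -2.613 -0.678
v -2.18 -4.552 -1.614
v -2.423 -2.997 -0.301
v -2.097 -4.981 -1.091
v -2.341 -3.426 0.222
v -1.564 -5.203 -0.73
v -1.808 -3.648 0.584
v 0.817 3.633 -3.326
v 1.51 3.412 -2.905
v 0.535 3.506 -1.253
v -0.157 3.727 -1.674
v 1.538 3.739 -2.907
v 0.563 3.832 -1.255
v 1.456 4.049 -2.973
v 0.481 4.143 -1.321
v 1.277 4.296 -3.092
v 0.303 4.39 -1.441
v 1.028 4.442 -3.248
v 0.054 4.536 -1.596
v 0.747 4.465 -3.415
v -0.227 4.559 -1.763
v 0.477 4.362 -3.568
v -0.498 4.455 -1.916
v 0.258 4.147 -3.685
v -0.716 4.241 -2.033
v 0.125 3.854 -3.747
v -0.85 3.948 -2.095
v 0.097 3.528 -3.745
v -0.878 3.621 -2.093
v 0.179 3.217 -3.679
v -0.796 3.311 -2.027
v 0.357 2.97 -3.559
v -0.617 3.064 -1.908
v 0.606 2.824 -3.404
v -0.368 2.918 -1.752
v 0.887 2.801 -3.237
v -0.087 2.895 -1.585
v 1.158 2.905 -3.084
v 0.183 2.998 -1.432
v 1.376 3.119 -2.967
v 0.402 3.213 -1.315
v 2.509 0.112 -3.786
v 3.384 0.244 -4.405
v 2.791 1.388 -3.114
v 2.705 0.572 -4.743
v 1.911 0.631 -4.521
v 1.467 0.385 -3.868
v 1.634 -0.021 -3.167
v 2.313 -0.349 -2.829
v 3.107 -0.407 -3.051
v 3.55 -0.162 -3.704
v -0.478 -2.919 -3.973
v 0.495 -4.39 -2.674
v -1.04 -2.204 -2.743
v -0.067 -3.674 -1.443
v 0.707 -2.086 -3.917
v 1.68 -3.556 -2.617
v 0.145 -1.37 -2.686
v 1.118 -2.841 -1.387
f 1 38 17
f 38 12 41
f 17 41 6
f 38 41 17
f 1 17 13
f 17 6 18
f 13 18 2
f 17 18 13
f 1 13 22
f 13 2 23
f 22 23 8
f 13 23 22
f 1 22 34
f 22 8 37
f 34 37 11
f 22 37 34
f 1 34 38
f 34 11 42
f 38 42 12
f 34 42 38
f 2 18 29
f 18 6 32
f 29 32 10
f 18 32 29
f 6 41 19
f 41 12 40
f 19 40 5
f 41 40 19
f 12 42 39
f 42 11 35
f 39 35 3
f 42 35 39
f 11 37 36
f 37 8 24
f 36 24 7
f 37 24 36
f 8 23 28
f 23 2 25
f 28 25 9
f 23 25 28
f 4 30 16
f 30 10 31
f 16 31 5
f 30 31 16
f 4 16 14
f 16 5 15
f 14 15 3
f 16 15 14
f 4 14 21
f 14 3 20
f 21 20 7
f 14 20 21
f 4 21 26
f 21 7 27
f 26 27 9
f 21 27 26
f 4 26 30
f 26 9 33
f 30 33 10
f 26 33 30
f 5 31 19
f 31 10 32
f 19 32 6
f 31 32 19
f 3 15 39
f 15 5 40
f 39 40 12
f 15 40 39
f 7 20 36
f 20 3 35
f 36 35 11
f 20 35 36
f 9 27 28
f 27 7 24
f 28 24 8
f 27 24 28
f 10 33 29
f 33 9 25
f 29 25 2
f 33 25 29
f 44 43 47
f 44 47 45
f 45 47 48
f 45 48 46
f 47 43 49
f 47 49 48
f 48 49 50
f 48 50 46
f 49 43 51
f 49 51 50
f 50 51 52
f 50 52 46
f 51 43 53
f 51 53 52
f 52 53 54
f 52 54 46
f 53 43 55
f 53 55 54
f 54 55 56
f 54 56 46
f 55 43 57
f 55 57 56
f 56 57 58
f 56 58 46
f 57 43 59
f 57 59 58
f 58 59 60
f 58 60 46
f 59 43 44
f 59 44 60
f 60 44 45
f 60 45 46
f 62 61 65
f 62 65 63
f 63 65 66
f 63 66 64
f 65 61 67
f 65 67 66
f 66 67 68
f 66 68 64
f 67 61 69
f 67 69 68
f 68 69 70
f 68 70 64
f 69 61 71
f 69 71 70
f 70 71 72
f 70 72 64
f 71 61 73
f 71 73 72
f 72 73 74
f 72 74 64
f 73 61 75
f 73 75 74
f 74 75 76
f 74 76 64
f 75 61 77
f 75 77 76
f 76 77 78
f 76 78 64
f 77 61 79
f 77 79 78
f 78 79 80
f 78 80 64
f 79 61 81
f 79 81 80
f 80 81 82
f 80 82 64
f 81 61 83
f 81 83 82
f 82 83 84
f 82 84 64
f 83 61 85
f 83 85 84
f 84 85 86
f 84 86 64
f 85 61 87
f 85 87 86
f 86 87 88
f 86 88 64
f 87 61 89
f 87 89 88
f 88 89 90
f 88 90 64
f 89 61 91
f 89 91 90
f 90 91 92
f 90 92 64
f 91 61 93
f 91 93 92
f 92 93 94
f 92 94 64
f 93 61 62
f 93 62 94
f 94 62 63
f 94 63 64
f 96 95 98
f 96 98 97
f 98 95 99
f 98 99 97
f 99 95 100
f 99 100 97
f 100 95 101
f 100 101 97
f 101 95 102
f 101 102 97
f 102 95 103
f 102 103 97
f 103 95 104
f 103 104 97
f 104 95 96
f 104 96 97
f 106 108 105
f 109 106 105
f 105 108 107
f 107 109 105
f 106 112 108
f 110 106 109
f 110 112 106
f 108 112 107
f 111 109 107
f 107 112 111
f 111 110 109
f 112 110 111



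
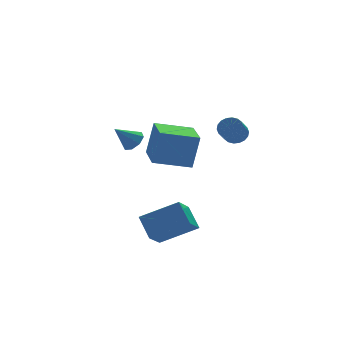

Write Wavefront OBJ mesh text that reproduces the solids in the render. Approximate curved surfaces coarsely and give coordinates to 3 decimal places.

v -0.501 2.584 2.228
v -0.173 3.108 2.487
v -1.439 2.696 3.192
v -0.518 3.248 2.135
v -0.854 2.999 1.837
v -0.983 2.508 1.768
v -0.83 2.061 1.968
v -0.484 1.921 2.32
v -0.149 2.17 2.618
v -0.019 2.661 2.687
v 3.012 -1.193 3.61
v 3.3 -0.865 4.078
v 2.715 -1.378 4.798
v 2.428 -1.707 4.33
v 3.077 -0.701 4.014
v 2.492 -1.214 4.733
v 2.841 -0.634 3.869
v 2.256 -1.147 4.589
v 2.638 -0.678 3.673
v 2.053 -1.191 4.393
v 2.51 -0.824 3.465
v 1.925 -1.337 4.185
v 2.482 -1.043 3.286
v 1.897 -1.557 4.005
v 2.558 -1.292 3.17
v 1.973 -1.806 3.89
v 2.725 -1.522 3.142
v 2.14 -2.035 3.862
v 2.948 -1.686 3.207
v 2.363 -2.199 3.926
v 3.184 -1.753 3.351
v 2.599 -2.266 4.071
v 3.387 -1.709 3.547
v 2.802 -2.222 4.267
v 3.515 -1.563 3.755
v 2.93 -2.076 4.475
v 3.543 -1.343 3.935
v 2.958 -1.857 4.654
v 3.467 -1.094 4.05
v 2.882 -1.608 4.77
v -2.465 -3.116 -1.108
v -2.488 -2.079 -0.228
v -1.52 -2.26 -2.092
v -1.543 -1.223 -1.212
v -0.797 -3.877 -0.168
v -0.82 -2.84 0.712
v 0.148 -3.021 -1.152
v 0.125 -1.984 -0.272
v 0.134 1.857 0.926
v 0.633 1.995 2.775
v 0.82 3.909 0.588
v 1.319 4.047 2.436
v 1.961 1.173 0.484
v 2.46 1.311 2.332
v 2.647 3.225 0.145
v 3.146 3.363 1.994
f 2 1 4
f 2 4 3
f 4 1 5
f 4 5 3
f 5 1 6
f 5 6 3
f 6 1 7
f 6 7 3
f 7 1 8
f 7 8 3
f 8 1 9
f 8 9 3
f 9 1 10
f 9 10 3
f 10 1 2
f 10 2 3
f 12 11 15
f 12 15 13
f 13 15 16
f 13 16 14
f 15 11 17
f 15 17 16
f 16 17 18
f 16 18 14
f 17 11 19
f 17 19 18
f 18 19 20
f 18 20 14
f 19 11 21
f 19 21 20
f 20 21 22
f 20 22 14
f 21 11 23
f 21 23 22
f 22 23 24
f 22 24 14
f 23 11 25
f 23 25 24
f 24 25 26
f 24 26 14
f 25 11 27
f 25 27 26
f 26 27 28
f 26 28 14
f 27 11 29
f 27 29 28
f 28 29 30
f 28 30 14
f 29 11 31
f 29 31 30
f 30 31 32
f 30 32 14
f 31 11 33
f 31 33 32
f 32 33 34
f 32 34 14
f 33 11 35
f 33 35 34
f 34 35 36
f 34 36 14
f 35 11 37
f 35 37 36
f 36 37 38
f 36 38 14
f 37 11 39
f 37 39 38
f 38 39 40
f 38 40 14
f 39 11 12
f 39 12 40
f 40 12 13
f 40 13 14
f 42 44 41
f 45 42 41
f 41 44 43
f 43 45 41
f 42 48 44
f 46 42 45
f 46 48 42
f 44 48 43
f 47 45 43
f 43 48 47
f 47 46 45
f 48 46 47
f 50 52 49
f 53 50 49
f 49 52 51
f 51 53 49
f 50 56 52
f 54 50 53
f 54 56 50
f 52 56 51
f 55 53 51
f 51 56 55
f 55 54 53
f 56 54 55



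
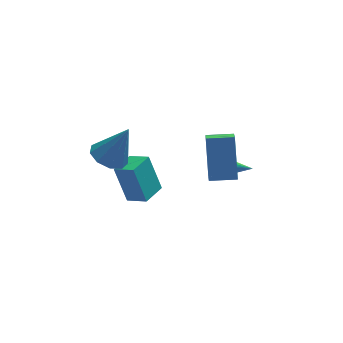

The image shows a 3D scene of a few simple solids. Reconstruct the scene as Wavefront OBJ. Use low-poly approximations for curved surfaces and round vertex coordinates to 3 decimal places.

v 0.256 -0.918 -0.561
v 0.093 -1.863 0.143
v 0.36 0.377 1.202
v 0.198 -0.568 1.906
v 1.502 -1.092 -0.506
v 1.34 -2.037 0.198
v 1.607 0.203 1.257
v 1.444 -0.742 1.961
v -3.852 1.378 -0.605
v -3.069 1.766 -1.001
v -2.928 1.382 1.225
v -3.475 2.24 -0.797
v -4.058 2.31 -0.503
v -4.545 1.945 -0.256
v -4.707 1.314 -0.173
v -4.47 0.713 -0.291
v -3.943 0.424 -0.557
v -3.375 0.581 -0.845
v -3.029 1.111 -1.02
v -3.185 0.542 -3.269
v -3.662 1.21 -1.489
v -2.326 1.509 -3.402
v -2.803 2.177 -1.622
v -2.397 -0.097 -2.818
v -2.874 0.571 -1.038
v -1.538 0.87 -2.951
v -2.015 1.538 -1.171
v 1.404 2.489 -3.484
v 1.716 2.65 -3.983
v 2.816 1.511 -2.916
v 1.78 2.845 -3.806
v 1.77 2.97 -3.566
v 1.687 3 -3.309
v 1.548 2.929 -3.087
v 1.381 2.77 -2.943
v 1.218 2.556 -2.907
v 1.092 2.329 -2.985
v 1.027 2.133 -3.162
v 1.038 2.008 -3.403
v 1.12 1.978 -3.66
v 1.259 2.05 -3.882
v 1.427 2.208 -4.025
v 1.59 2.422 -4.061
f 2 4 1
f 5 2 1
f 1 4 3
f 3 5 1
f 2 8 4
f 6 2 5
f 6 8 2
f 4 8 3
f 7 5 3
f 3 8 7
f 7 6 5
f 8 6 7
f 10 9 12
f 10 12 11
f 12 9 13
f 12 13 11
f 13 9 14
f 13 14 11
f 14 9 15
f 14 15 11
f 15 9 16
f 15 16 11
f 16 9 17
f 16 17 11
f 17 9 18
f 17 18 11
f 18 9 19
f 18 19 11
f 19 9 10
f 19 10 11
f 21 23 20
f 24 21 20
f 20 23 22
f 22 24 20
f 21 27 23
f 25 21 24
f 25 27 21
f 23 27 22
f 26 24 22
f 22 27 26
f 26 25 24
f 27 25 26
f 29 28 31
f 29 31 30
f 31 28 32
f 31 32 30
f 32 28 33
f 32 33 30
f 33 28 34
f 33 34 30
f 34 28 35
f 34 35 30
f 35 28 36
f 35 36 30
f 36 28 37
f 36 37 30
f 37 28 38
f 37 38 30
f 38 28 39
f 38 39 30
f 39 28 40
f 39 40 30
f 40 28 41
f 40 41 30
f 41 28 42
f 41 42 30
f 42 28 43
f 42 43 30
f 43 28 29
f 43 29 30



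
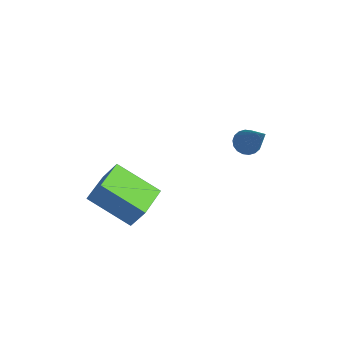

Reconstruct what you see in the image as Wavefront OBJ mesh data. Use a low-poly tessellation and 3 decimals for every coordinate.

v -1.31 0.198 -4.441
v -2.519 -0.903 -3.493
v -0.854 0.545 -3.456
v -2.063 -0.556 -2.508
v -0.437 -0.804 -4.492
v -1.646 -1.905 -3.544
v 0.019 -0.457 -3.507
v -1.19 -1.558 -2.559
v 0.75 2.998 -0.422
v 1.128 3.114 -0.744
v 2.15 2.902 1.182
v 1.059 3.318 -0.672
v 0.929 3.458 -0.55
v 0.764 3.508 -0.403
v 0.596 3.456 -0.259
v 0.458 3.314 -0.148
v 0.379 3.11 -0.09
v 0.373 2.883 -0.099
v 0.441 2.679 -0.171
v 0.571 2.538 -0.293
v 0.737 2.489 -0.44
v 0.905 2.54 -0.584
v 1.042 2.683 -0.695
v 1.122 2.887 -0.753
f 2 4 1
f 5 2 1
f 1 4 3
f 3 5 1
f 2 8 4
f 6 2 5
f 6 8 2
f 4 8 3
f 7 5 3
f 3 8 7
f 7 6 5
f 8 6 7
f 10 9 12
f 10 12 11
f 12 9 13
f 12 13 11
f 13 9 14
f 13 14 11
f 14 9 15
f 14 15 11
f 15 9 16
f 15 16 11
f 16 9 17
f 16 17 11
f 17 9 18
f 17 18 11
f 18 9 19
f 18 19 11
f 19 9 20
f 19 20 11
f 20 9 21
f 20 21 11
f 21 9 22
f 21 22 11
f 22 9 23
f 22 23 11
f 23 9 24
f 23 24 11
f 24 9 10
f 24 10 11



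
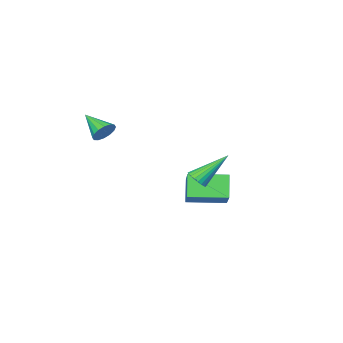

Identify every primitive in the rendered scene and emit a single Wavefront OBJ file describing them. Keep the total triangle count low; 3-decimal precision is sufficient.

v -0.282 2.776 -0.893
v 0.119 3.07 -0.636
v -1.578 3.364 0.453
v 0.034 3.226 -0.786
v -0.106 3.304 -0.955
v -0.276 3.291 -1.113
v -0.448 3.189 -1.233
v -0.59 3.015 -1.295
v -0.679 2.8 -1.287
v -0.7 2.581 -1.211
v -0.648 2.395 -1.08
v -0.533 2.276 -0.917
v -0.374 2.243 -0.749
v -0.199 2.302 -0.607
v -0.039 2.443 -0.514
v 0.079 2.641 -0.487
v 0.135 2.863 -0.53
v 0.534 -3.023 0.353
v 0.752 -2.697 0.884
v 0.666 -4.337 1.107
v 0.413 -2.71 0.921
v 0.106 -2.806 0.806
v -0.086 -2.961 0.57
v -0.112 -3.133 0.276
v 0.035 -3.275 0.002
v 0.316 -3.35 -0.177
v 0.655 -3.337 -0.215
v 0.962 -3.24 -0.1
v 1.154 -3.085 0.137
v 1.18 -2.914 0.431
v 1.033 -2.772 0.704
v -2.501 -0.829 -4.236
v -2.996 -1.421 -3.104
v -4.042 0.332 -4.302
v -4.536 -0.26 -3.169
v -1.604 0.42 -3.191
v -2.098 -0.172 -2.058
v -3.144 1.581 -3.256
v -3.639 0.989 -2.124
f 2 1 4
f 2 4 3
f 4 1 5
f 4 5 3
f 5 1 6
f 5 6 3
f 6 1 7
f 6 7 3
f 7 1 8
f 7 8 3
f 8 1 9
f 8 9 3
f 9 1 10
f 9 10 3
f 10 1 11
f 10 11 3
f 11 1 12
f 11 12 3
f 12 1 13
f 12 13 3
f 13 1 14
f 13 14 3
f 14 1 15
f 14 15 3
f 15 1 16
f 15 16 3
f 16 1 17
f 16 17 3
f 17 1 2
f 17 2 3
f 19 18 21
f 19 21 20
f 21 18 22
f 21 22 20
f 22 18 23
f 22 23 20
f 23 18 24
f 23 24 20
f 24 18 25
f 24 25 20
f 25 18 26
f 25 26 20
f 26 18 27
f 26 27 20
f 27 18 28
f 27 28 20
f 28 18 29
f 28 29 20
f 29 18 30
f 29 30 20
f 30 18 31
f 30 31 20
f 31 18 19
f 31 19 20
f 33 35 32
f 36 33 32
f 32 35 34
f 34 36 32
f 33 39 35
f 37 33 36
f 37 39 33
f 35 39 34
f 38 36 34
f 34 39 38
f 38 37 36
f 39 37 38



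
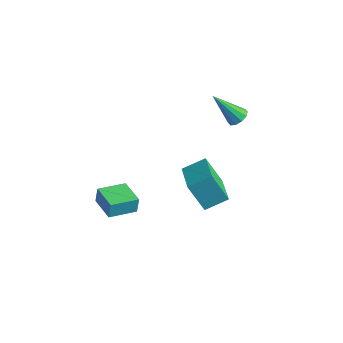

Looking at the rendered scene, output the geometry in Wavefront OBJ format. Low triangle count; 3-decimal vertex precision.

v -2.592 1.126 -3.167
v -3.366 0.701 -1.553
v -1.985 2.199 -2.594
v -2.759 1.774 -0.98
v -0.981 -0.034 -2.7
v -1.755 -0.459 -1.086
v -0.374 1.039 -2.127
v -1.148 0.614 -0.513
v -1.52 2.746 2.6
v -1.031 2.831 2.955
v -2.5 1.954 4.14
v -1.246 3.14 2.977
v -1.566 3.298 2.855
v -1.868 3.246 2.636
v -2.037 3.003 2.403
v -2.009 2.661 2.245
v -1.794 2.352 2.223
v -1.474 2.194 2.345
v -1.172 2.246 2.564
v -1.003 2.49 2.797
v -4.075 -4.46 -1.047
v -4.064 -4.318 -0.168
v -3.63 -3.026 -1.284
v -3.619 -2.884 -0.406
v -2.641 -4.896 -0.994
v -2.63 -4.754 -0.116
v -2.196 -3.462 -1.232
v -2.185 -3.32 -0.353
f 2 4 1
f 5 2 1
f 1 4 3
f 3 5 1
f 2 8 4
f 6 2 5
f 6 8 2
f 4 8 3
f 7 5 3
f 3 8 7
f 7 6 5
f 8 6 7
f 10 9 12
f 10 12 11
f 12 9 13
f 12 13 11
f 13 9 14
f 13 14 11
f 14 9 15
f 14 15 11
f 15 9 16
f 15 16 11
f 16 9 17
f 16 17 11
f 17 9 18
f 17 18 11
f 18 9 19
f 18 19 11
f 19 9 20
f 19 20 11
f 20 9 10
f 20 10 11
f 22 24 21
f 25 22 21
f 21 24 23
f 23 25 21
f 22 28 24
f 26 22 25
f 26 28 22
f 24 28 23
f 27 25 23
f 23 28 27
f 27 26 25
f 28 26 27



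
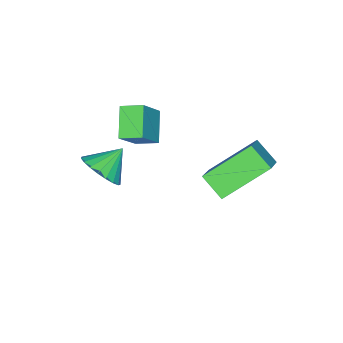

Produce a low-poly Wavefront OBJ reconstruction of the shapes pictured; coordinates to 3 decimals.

v -3.439 4.64 -3.8
v -3.536 3.785 -3.199
v -2.446 5.087 -3.003
v -2.543 4.232 -2.402
v -2.097 3.688 -4.938
v -2.194 2.833 -4.337
v -1.104 4.135 -4.141
v -1.201 3.28 -3.54
v 1.015 0.916 -2.869
v 1.468 1.493 -2.526
v 0.185 1.164 -2.191
v 1.316 1.662 -2.775
v 1.111 1.702 -3.039
v 0.89 1.606 -3.275
v 0.69 1.391 -3.44
v 0.547 1.093 -3.506
v 0.484 0.765 -3.463
v 0.513 0.463 -3.316
v 0.629 0.239 -3.093
v 0.812 0.133 -2.831
v 1.029 0.161 -2.575
v 1.244 0.32 -2.37
v 1.42 0.582 -2.252
v 1.525 0.902 -2.24
v 1.542 1.224 -2.337
v -1.551 0.288 -3.95
v -2.381 -0.305 -3.228
v -1.868 1.027 -3.709
v -2.699 0.434 -2.986
v -0.641 0.326 -2.874
v -1.472 -0.267 -2.151
v -0.959 1.065 -2.632
v -1.789 0.472 -1.91
f 2 4 1
f 5 2 1
f 1 4 3
f 3 5 1
f 2 8 4
f 6 2 5
f 6 8 2
f 4 8 3
f 7 5 3
f 3 8 7
f 7 6 5
f 8 6 7
f 10 9 12
f 10 12 11
f 12 9 13
f 12 13 11
f 13 9 14
f 13 14 11
f 14 9 15
f 14 15 11
f 15 9 16
f 15 16 11
f 16 9 17
f 16 17 11
f 17 9 18
f 17 18 11
f 18 9 19
f 18 19 11
f 19 9 20
f 19 20 11
f 20 9 21
f 20 21 11
f 21 9 22
f 21 22 11
f 22 9 23
f 22 23 11
f 23 9 24
f 23 24 11
f 24 9 25
f 24 25 11
f 25 9 10
f 25 10 11
f 27 29 26
f 30 27 26
f 26 29 28
f 28 30 26
f 27 33 29
f 31 27 30
f 31 33 27
f 29 33 28
f 32 30 28
f 28 33 32
f 32 31 30
f 33 31 32

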